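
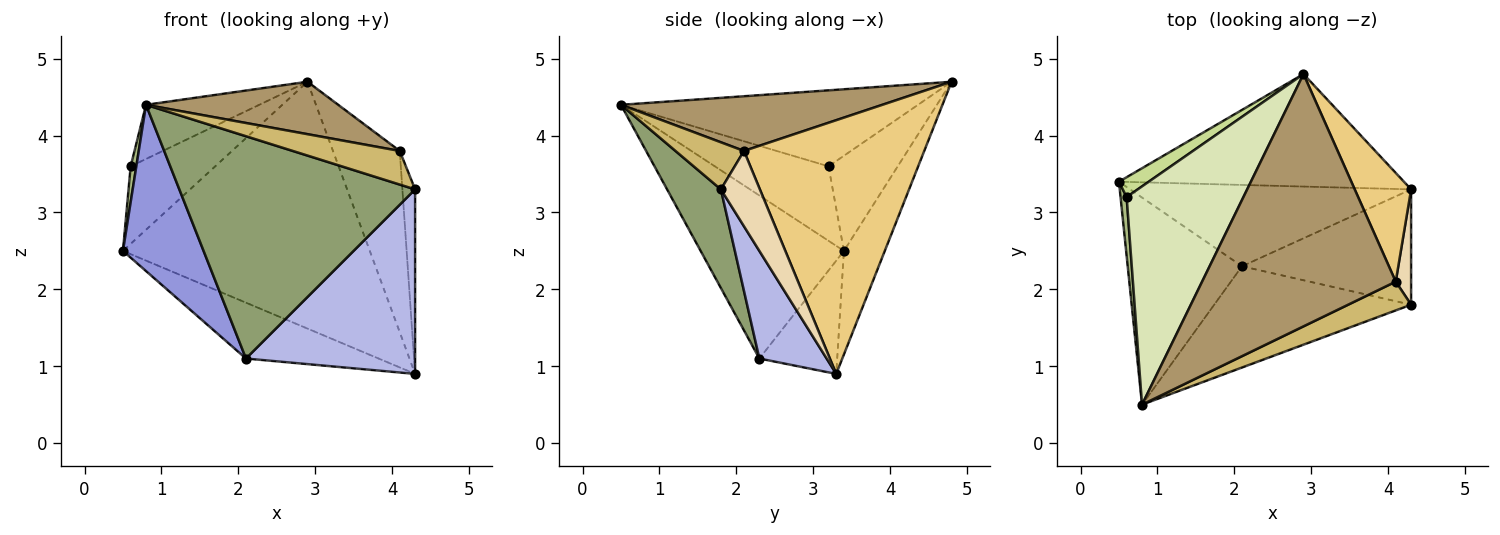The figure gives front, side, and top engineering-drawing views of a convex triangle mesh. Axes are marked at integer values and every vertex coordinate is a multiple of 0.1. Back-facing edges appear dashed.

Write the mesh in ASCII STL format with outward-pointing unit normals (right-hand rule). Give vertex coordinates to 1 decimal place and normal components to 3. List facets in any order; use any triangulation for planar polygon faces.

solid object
 facet normal -0.149 0.900 -0.410
  outer loop
   vertex 2.9 4.8 4.7
   vertex 4.3 3.3 0.9
   vertex 0.5 3.4 2.5
  endloop
 endfacet
 facet normal -0.315 0.537 -0.782
  outer loop
   vertex 2.1 2.3 1.1
   vertex 0.5 3.4 2.5
   vertex 4.3 3.3 0.9
  endloop
 endfacet
 facet normal -0.744 -0.418 -0.521
  outer loop
   vertex 2.1 2.3 1.1
   vertex 0.8 0.5 4.4
   vertex 0.5 3.4 2.5
  endloop
 endfacet
 facet normal 0.320 -0.804 -0.502
  outer loop
   vertex 2.1 2.3 1.1
   vertex 4.3 3.3 0.9
   vertex 4.3 1.8 3.3
  endloop
 endfacet
 facet normal 0.203 -0.891 -0.406
  outer loop
   vertex 2.1 2.3 1.1
   vertex 4.3 1.8 3.3
   vertex 0.8 0.5 4.4
  endloop
 endfacet
 facet normal -0.995 -0.050 0.081
  outer loop
   vertex 0.6 3.2 3.6
   vertex 0.5 3.4 2.5
   vertex 0.8 0.5 4.4
  endloop
 endfacet
 facet normal -0.621 0.759 0.194
  outer loop
   vertex 0.6 3.2 3.6
   vertex 2.9 4.8 4.7
   vertex 0.5 3.4 2.5
  endloop
 endfacet
 facet normal -0.534 0.204 0.821
  outer loop
   vertex 0.6 3.2 3.6
   vertex 0.8 0.5 4.4
   vertex 2.9 4.8 4.7
  endloop
 endfacet
 facet normal 0.267 -0.196 0.944
  outer loop
   vertex 4.1 2.1 3.8
   vertex 2.9 4.8 4.7
   vertex 0.8 0.5 4.4
  endloop
 endfacet
 facet normal 0.438 -0.683 0.585
  outer loop
   vertex 4.1 2.1 3.8
   vertex 0.8 0.5 4.4
   vertex 4.3 1.8 3.3
  endloop
 endfacet
 facet normal 0.918 0.340 0.204
  outer loop
   vertex 4.1 2.1 3.8
   vertex 4.3 3.3 0.9
   vertex 2.9 4.8 4.7
  endloop
 endfacet
 facet normal 0.933 0.305 0.190
  outer loop
   vertex 4.1 2.1 3.8
   vertex 4.3 1.8 3.3
   vertex 4.3 3.3 0.9
  endloop
 endfacet
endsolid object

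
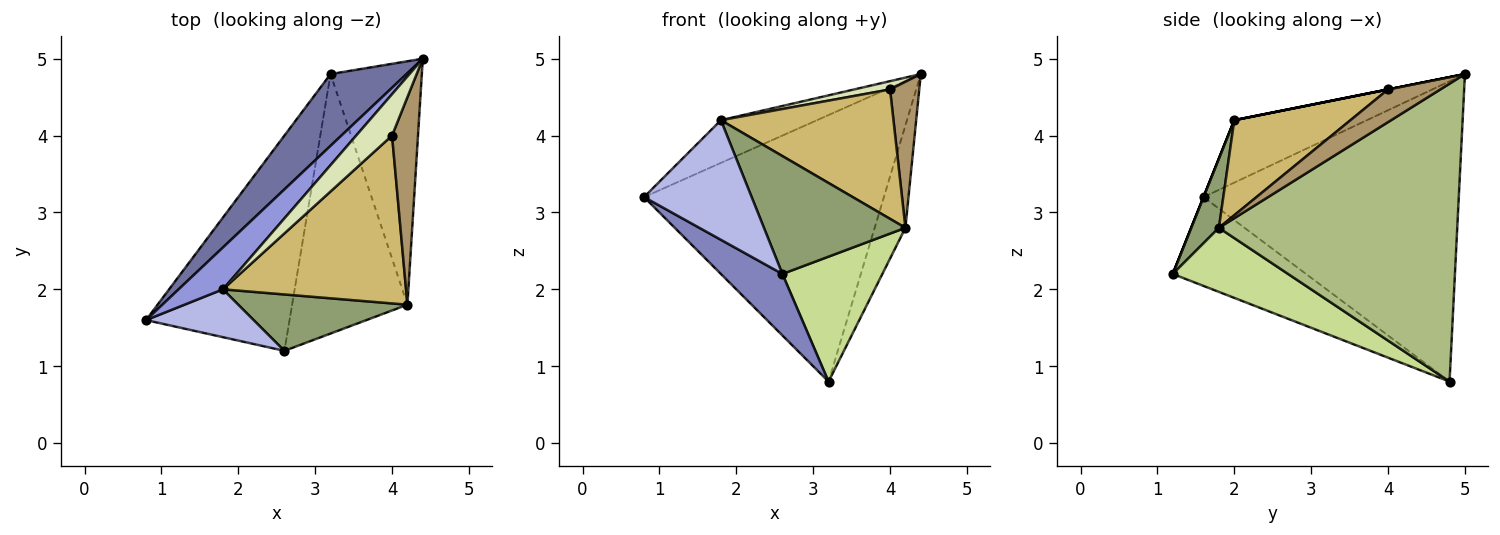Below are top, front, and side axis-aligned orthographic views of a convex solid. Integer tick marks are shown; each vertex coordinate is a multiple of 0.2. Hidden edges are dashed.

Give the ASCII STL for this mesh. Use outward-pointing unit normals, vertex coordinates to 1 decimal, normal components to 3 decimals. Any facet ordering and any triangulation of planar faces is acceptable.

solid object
 facet normal -0.717 0.673 0.181
  outer loop
   vertex 3.2 4.8 0.8
   vertex 0.8 1.6 3.2
   vertex 4.4 5.0 4.8
  endloop
 endfacet
 facet normal -0.511 -0.236 -0.826
  outer loop
   vertex 3.2 4.8 0.8
   vertex 2.6 1.2 2.2
   vertex 0.8 1.6 3.2
  endloop
 endfacet
 facet normal -0.702 0.509 0.498
  outer loop
   vertex 1.8 2.0 4.2
   vertex 4.4 5.0 4.8
   vertex 0.8 1.6 3.2
  endloop
 endfacet
 facet normal 0.000 -0.928 0.371
  outer loop
   vertex 1.8 2.0 4.2
   vertex 0.8 1.6 3.2
   vertex 2.6 1.2 2.2
  endloop
 endfacet
 facet normal 0.174 -0.888 0.425
  outer loop
   vertex 4.2 1.8 2.8
   vertex 1.8 2.0 4.2
   vertex 2.6 1.2 2.2
  endloop
 endfacet
 facet normal 0.949 0.122 -0.291
  outer loop
   vertex 4.2 1.8 2.8
   vertex 3.2 4.8 0.8
   vertex 4.4 5.0 4.8
  endloop
 endfacet
 facet normal 0.448 -0.388 -0.806
  outer loop
   vertex 4.2 1.8 2.8
   vertex 2.6 1.2 2.2
   vertex 3.2 4.8 0.8
  endloop
 endfacet
 facet normal 0.000 -0.196 0.981
  outer loop
   vertex 4.0 4.0 4.6
   vertex 4.4 5.0 4.8
   vertex 1.8 2.0 4.2
  endloop
 endfacet
 facet normal 0.717 -0.401 0.570
  outer loop
   vertex 4.0 4.0 4.6
   vertex 4.2 1.8 2.8
   vertex 4.4 5.0 4.8
  endloop
 endfacet
 facet normal 0.380 -0.565 0.732
  outer loop
   vertex 4.0 4.0 4.6
   vertex 1.8 2.0 4.2
   vertex 4.2 1.8 2.8
  endloop
 endfacet
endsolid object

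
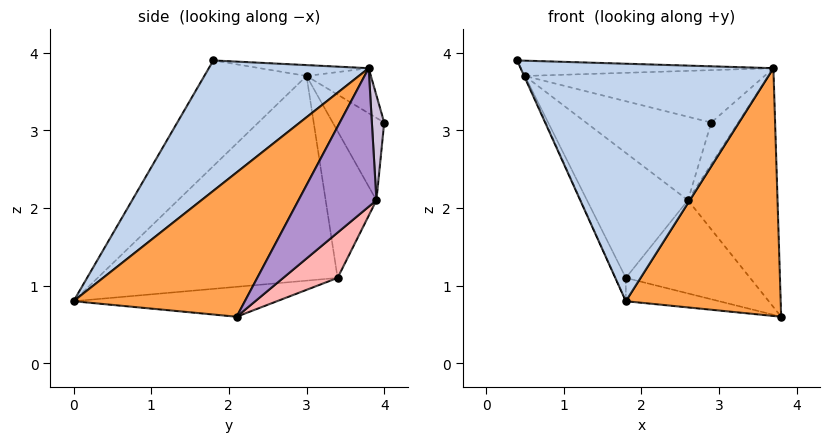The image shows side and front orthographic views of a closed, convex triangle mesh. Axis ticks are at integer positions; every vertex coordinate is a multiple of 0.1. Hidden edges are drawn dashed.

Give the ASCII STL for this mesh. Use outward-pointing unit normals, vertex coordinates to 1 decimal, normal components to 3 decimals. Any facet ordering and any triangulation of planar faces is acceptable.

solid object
 facet normal -0.188 0.086 -0.978
  outer loop
   vertex 1.8 3.4 1.1
   vertex 3.8 2.1 0.6
   vertex 1.8 0.0 0.8
  endloop
 endfacet
 facet normal 0.431 -0.682 0.591
  outer loop
   vertex 3.7 3.8 3.8
   vertex 0.4 1.8 3.9
   vertex 1.8 0.0 0.8
  endloop
 endfacet
 facet normal 0.694 -0.627 0.355
  outer loop
   vertex 3.7 3.8 3.8
   vertex 1.8 0.0 0.8
   vertex 3.8 2.1 0.6
  endloop
 endfacet
 facet normal -0.910 0.007 -0.415
  outer loop
   vertex 0.5 3.0 3.7
   vertex 1.8 0.0 0.8
   vertex 0.4 1.8 3.9
  endloop
 endfacet
 facet normal -0.896 0.039 -0.442
  outer loop
   vertex 0.5 3.0 3.7
   vertex 1.8 3.4 1.1
   vertex 1.8 0.0 0.8
  endloop
 endfacet
 facet normal -0.073 0.170 0.983
  outer loop
   vertex 0.5 3.0 3.7
   vertex 0.4 1.8 3.9
   vertex 3.7 3.8 3.8
  endloop
 endfacet
 facet normal -0.225 0.838 0.497
  outer loop
   vertex 0.5 3.0 3.7
   vertex 3.7 3.8 3.8
   vertex 2.9 4.0 3.1
  endloop
 endfacet
 facet normal 0.316 0.723 -0.614
  outer loop
   vertex 2.6 3.9 2.1
   vertex 3.8 2.1 0.6
   vertex 1.8 3.4 1.1
  endloop
 endfacet
 facet normal 0.613 0.705 -0.355
  outer loop
   vertex 2.6 3.9 2.1
   vertex 3.7 3.8 3.8
   vertex 3.8 2.1 0.6
  endloop
 endfacet
 facet normal 0.407 0.889 -0.211
  outer loop
   vertex 2.6 3.9 2.1
   vertex 2.9 4.0 3.1
   vertex 3.7 3.8 3.8
  endloop
 endfacet
 facet normal -0.380 0.925 0.022
  outer loop
   vertex 2.6 3.9 2.1
   vertex 0.5 3.0 3.7
   vertex 2.9 4.0 3.1
  endloop
 endfacet
 facet normal -0.448 0.890 -0.087
  outer loop
   vertex 2.6 3.9 2.1
   vertex 1.8 3.4 1.1
   vertex 0.5 3.0 3.7
  endloop
 endfacet
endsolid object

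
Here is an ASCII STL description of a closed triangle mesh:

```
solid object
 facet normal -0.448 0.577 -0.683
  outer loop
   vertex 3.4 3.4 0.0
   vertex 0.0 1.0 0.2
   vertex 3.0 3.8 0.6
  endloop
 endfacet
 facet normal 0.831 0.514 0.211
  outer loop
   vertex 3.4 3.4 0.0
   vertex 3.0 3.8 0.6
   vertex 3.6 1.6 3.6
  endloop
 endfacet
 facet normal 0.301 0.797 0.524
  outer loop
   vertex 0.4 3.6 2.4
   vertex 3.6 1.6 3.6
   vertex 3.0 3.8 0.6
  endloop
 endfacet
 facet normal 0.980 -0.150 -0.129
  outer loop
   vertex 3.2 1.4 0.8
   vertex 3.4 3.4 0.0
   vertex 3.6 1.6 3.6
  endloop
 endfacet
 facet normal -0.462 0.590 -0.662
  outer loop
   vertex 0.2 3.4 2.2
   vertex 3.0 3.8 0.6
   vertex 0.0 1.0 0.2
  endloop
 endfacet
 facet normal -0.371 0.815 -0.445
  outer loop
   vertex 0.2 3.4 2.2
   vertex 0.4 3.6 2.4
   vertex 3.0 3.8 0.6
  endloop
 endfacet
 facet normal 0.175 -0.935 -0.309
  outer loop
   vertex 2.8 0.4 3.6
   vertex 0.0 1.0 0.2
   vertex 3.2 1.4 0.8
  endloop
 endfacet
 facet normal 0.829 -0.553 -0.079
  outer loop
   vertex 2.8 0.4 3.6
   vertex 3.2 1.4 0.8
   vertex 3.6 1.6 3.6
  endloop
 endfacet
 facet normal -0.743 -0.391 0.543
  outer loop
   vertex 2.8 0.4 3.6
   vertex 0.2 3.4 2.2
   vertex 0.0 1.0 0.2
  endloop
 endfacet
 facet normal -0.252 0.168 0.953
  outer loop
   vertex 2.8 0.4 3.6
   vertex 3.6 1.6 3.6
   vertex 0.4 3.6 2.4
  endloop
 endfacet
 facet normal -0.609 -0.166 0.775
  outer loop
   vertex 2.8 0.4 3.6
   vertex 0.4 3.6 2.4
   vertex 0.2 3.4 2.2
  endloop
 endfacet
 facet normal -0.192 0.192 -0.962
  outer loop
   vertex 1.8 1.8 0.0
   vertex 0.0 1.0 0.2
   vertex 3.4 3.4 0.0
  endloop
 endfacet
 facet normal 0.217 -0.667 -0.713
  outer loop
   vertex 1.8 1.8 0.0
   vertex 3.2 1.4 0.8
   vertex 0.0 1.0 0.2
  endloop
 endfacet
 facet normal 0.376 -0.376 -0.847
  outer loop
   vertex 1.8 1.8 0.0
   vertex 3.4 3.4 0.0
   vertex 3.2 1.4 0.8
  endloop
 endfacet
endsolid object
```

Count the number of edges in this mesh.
21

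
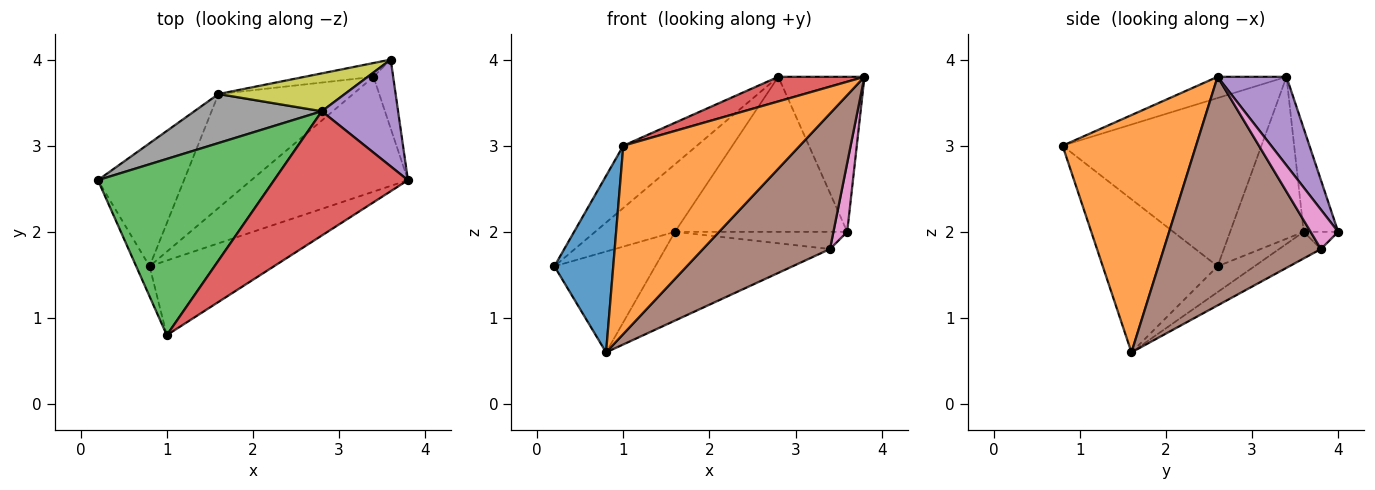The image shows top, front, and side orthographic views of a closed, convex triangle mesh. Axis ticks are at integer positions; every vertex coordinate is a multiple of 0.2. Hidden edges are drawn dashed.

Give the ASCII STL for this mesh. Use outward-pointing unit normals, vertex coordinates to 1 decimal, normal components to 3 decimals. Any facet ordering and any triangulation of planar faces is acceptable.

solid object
 facet normal -0.887 -0.455 -0.078
  outer loop
   vertex 0.8 1.6 0.6
   vertex 1.0 0.8 3.0
   vertex 0.2 2.6 1.6
  endloop
 endfacet
 facet normal 0.575 -0.761 -0.301
  outer loop
   vertex 0.8 1.6 0.6
   vertex 3.8 2.6 3.8
   vertex 1.0 0.8 3.0
  endloop
 endfacet
 facet normal -0.669 0.248 0.701
  outer loop
   vertex 2.8 3.4 3.8
   vertex 0.2 2.6 1.6
   vertex 1.0 0.8 3.0
  endloop
 endfacet
 facet normal -0.154 -0.192 0.969
  outer loop
   vertex 2.8 3.4 3.8
   vertex 1.0 0.8 3.0
   vertex 3.8 2.6 3.8
  endloop
 endfacet
 facet normal 0.550 0.688 0.474
  outer loop
   vertex 2.8 3.4 3.8
   vertex 3.8 2.6 3.8
   vertex 3.6 4.0 2.0
  endloop
 endfacet
 facet normal 0.686 -0.555 -0.470
  outer loop
   vertex 3.4 3.8 1.8
   vertex 3.8 2.6 3.8
   vertex 0.8 1.6 0.6
  endloop
 endfacet
 facet normal 0.816 -0.408 -0.408
  outer loop
   vertex 3.4 3.8 1.8
   vertex 3.6 4.0 2.0
   vertex 3.8 2.6 3.8
  endloop
 endfacet
 facet normal -0.598 0.649 0.471
  outer loop
   vertex 1.6 3.6 2.0
   vertex 0.2 2.6 1.6
   vertex 2.8 3.4 3.8
  endloop
 endfacet
 facet normal -0.191 0.954 0.233
  outer loop
   vertex 1.6 3.6 2.0
   vertex 2.8 3.4 3.8
   vertex 3.6 4.0 2.0
  endloop
 endfacet
 facet normal -0.154 0.772 -0.617
  outer loop
   vertex 1.6 3.6 2.0
   vertex 3.6 4.0 2.0
   vertex 3.4 3.8 1.8
  endloop
 endfacet
 facet normal -0.226 0.618 -0.753
  outer loop
   vertex 1.6 3.6 2.0
   vertex 0.8 1.6 0.6
   vertex 0.2 2.6 1.6
  endloop
 endfacet
 facet normal -0.154 0.607 -0.779
  outer loop
   vertex 1.6 3.6 2.0
   vertex 3.4 3.8 1.8
   vertex 0.8 1.6 0.6
  endloop
 endfacet
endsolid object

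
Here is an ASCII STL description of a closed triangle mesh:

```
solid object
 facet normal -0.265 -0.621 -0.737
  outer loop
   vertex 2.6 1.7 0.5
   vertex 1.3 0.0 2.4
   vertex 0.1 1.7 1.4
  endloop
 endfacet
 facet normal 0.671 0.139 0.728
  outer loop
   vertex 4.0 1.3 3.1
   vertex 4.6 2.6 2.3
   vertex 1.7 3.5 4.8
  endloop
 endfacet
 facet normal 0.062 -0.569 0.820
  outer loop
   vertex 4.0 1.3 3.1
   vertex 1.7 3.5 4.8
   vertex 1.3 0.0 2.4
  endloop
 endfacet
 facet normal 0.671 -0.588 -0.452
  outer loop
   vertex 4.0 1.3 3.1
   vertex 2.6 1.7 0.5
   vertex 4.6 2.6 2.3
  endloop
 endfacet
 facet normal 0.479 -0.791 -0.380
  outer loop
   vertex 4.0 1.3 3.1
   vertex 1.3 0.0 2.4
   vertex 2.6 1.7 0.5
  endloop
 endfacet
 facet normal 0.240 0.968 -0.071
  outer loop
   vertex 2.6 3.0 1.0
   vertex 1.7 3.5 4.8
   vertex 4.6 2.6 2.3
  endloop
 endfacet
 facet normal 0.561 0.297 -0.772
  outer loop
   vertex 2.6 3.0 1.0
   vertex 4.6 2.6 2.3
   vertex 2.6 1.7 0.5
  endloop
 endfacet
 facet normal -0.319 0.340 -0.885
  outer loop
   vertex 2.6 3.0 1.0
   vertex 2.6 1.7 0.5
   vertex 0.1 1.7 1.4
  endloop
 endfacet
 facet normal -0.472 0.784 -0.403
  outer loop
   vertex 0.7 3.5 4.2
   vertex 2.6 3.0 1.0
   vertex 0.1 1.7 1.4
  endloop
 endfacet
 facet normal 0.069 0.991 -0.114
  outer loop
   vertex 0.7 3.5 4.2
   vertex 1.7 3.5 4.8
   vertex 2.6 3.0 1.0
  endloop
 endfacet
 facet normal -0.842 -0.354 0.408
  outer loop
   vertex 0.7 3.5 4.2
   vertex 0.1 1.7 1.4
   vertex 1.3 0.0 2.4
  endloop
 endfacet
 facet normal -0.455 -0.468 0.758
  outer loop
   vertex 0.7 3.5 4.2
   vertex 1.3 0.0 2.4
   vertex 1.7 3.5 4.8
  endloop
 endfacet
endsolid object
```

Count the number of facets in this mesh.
12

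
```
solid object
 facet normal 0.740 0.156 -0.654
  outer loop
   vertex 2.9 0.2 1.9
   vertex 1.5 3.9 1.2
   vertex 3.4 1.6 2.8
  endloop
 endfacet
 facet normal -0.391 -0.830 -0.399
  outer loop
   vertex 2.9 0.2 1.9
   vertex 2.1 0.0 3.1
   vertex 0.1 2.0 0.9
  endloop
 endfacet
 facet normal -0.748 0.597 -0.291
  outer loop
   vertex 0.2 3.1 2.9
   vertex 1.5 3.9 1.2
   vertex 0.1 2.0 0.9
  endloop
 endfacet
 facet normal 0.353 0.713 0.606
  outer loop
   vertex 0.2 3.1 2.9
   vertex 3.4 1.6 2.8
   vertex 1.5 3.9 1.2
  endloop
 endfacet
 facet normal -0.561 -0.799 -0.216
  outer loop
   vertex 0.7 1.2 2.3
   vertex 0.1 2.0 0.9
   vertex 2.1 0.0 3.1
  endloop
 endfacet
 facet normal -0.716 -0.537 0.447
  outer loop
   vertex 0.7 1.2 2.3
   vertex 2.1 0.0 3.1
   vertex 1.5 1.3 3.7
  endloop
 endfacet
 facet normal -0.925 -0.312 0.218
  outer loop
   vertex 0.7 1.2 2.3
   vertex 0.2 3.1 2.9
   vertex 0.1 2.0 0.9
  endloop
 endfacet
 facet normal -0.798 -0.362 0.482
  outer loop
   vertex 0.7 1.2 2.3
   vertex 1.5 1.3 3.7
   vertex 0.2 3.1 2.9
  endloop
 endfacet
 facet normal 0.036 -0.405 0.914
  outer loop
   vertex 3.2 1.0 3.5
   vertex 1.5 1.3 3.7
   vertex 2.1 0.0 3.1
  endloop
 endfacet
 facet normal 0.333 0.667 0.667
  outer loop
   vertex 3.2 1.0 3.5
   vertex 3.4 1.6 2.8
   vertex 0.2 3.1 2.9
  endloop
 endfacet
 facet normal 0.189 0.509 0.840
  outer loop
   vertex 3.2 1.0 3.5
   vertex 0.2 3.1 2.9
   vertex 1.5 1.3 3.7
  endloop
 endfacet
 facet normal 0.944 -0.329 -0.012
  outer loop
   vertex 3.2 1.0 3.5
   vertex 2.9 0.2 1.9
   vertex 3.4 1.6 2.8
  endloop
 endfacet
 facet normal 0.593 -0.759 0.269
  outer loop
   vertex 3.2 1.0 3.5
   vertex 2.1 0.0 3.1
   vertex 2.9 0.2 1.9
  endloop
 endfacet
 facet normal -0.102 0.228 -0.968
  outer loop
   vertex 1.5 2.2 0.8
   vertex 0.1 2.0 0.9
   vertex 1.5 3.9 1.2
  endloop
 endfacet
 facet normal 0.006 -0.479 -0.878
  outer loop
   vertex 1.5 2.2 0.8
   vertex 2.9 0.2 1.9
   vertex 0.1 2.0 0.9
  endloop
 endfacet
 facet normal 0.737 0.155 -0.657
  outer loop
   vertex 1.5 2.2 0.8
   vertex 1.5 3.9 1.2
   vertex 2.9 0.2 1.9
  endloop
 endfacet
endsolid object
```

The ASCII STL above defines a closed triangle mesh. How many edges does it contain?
24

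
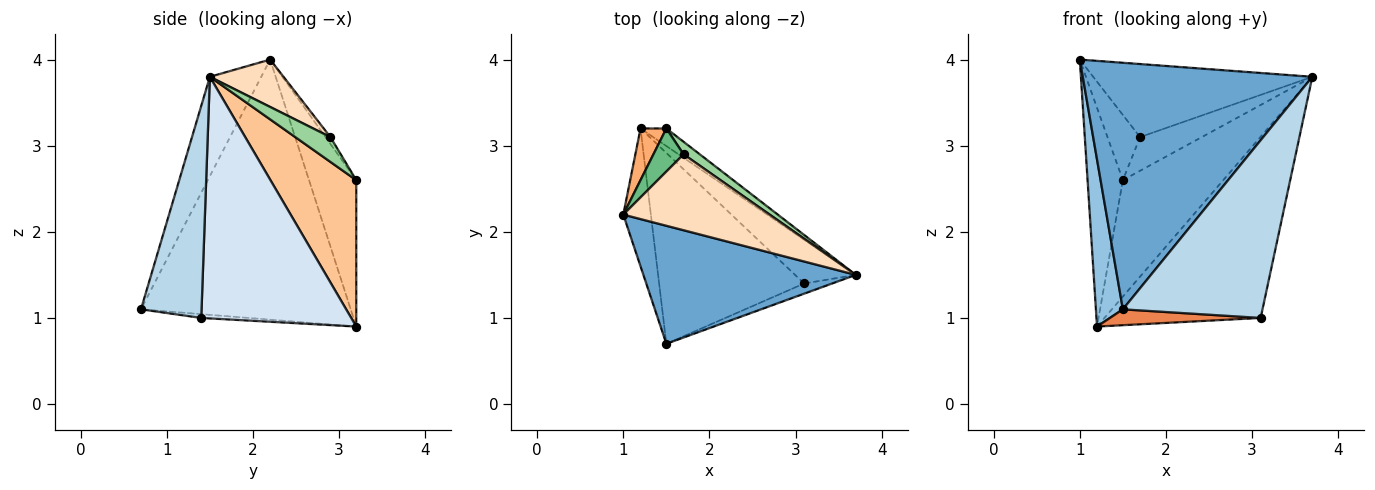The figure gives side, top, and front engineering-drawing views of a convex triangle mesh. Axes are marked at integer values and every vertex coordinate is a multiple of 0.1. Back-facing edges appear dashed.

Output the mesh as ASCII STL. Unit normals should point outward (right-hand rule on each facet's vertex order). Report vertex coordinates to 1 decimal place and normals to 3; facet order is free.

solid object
 facet normal -0.198 -0.884 0.423
  outer loop
   vertex 1.5 0.7 1.1
   vertex 3.7 1.5 3.8
   vertex 1.0 2.2 4.0
  endloop
 endfacet
 facet normal -0.986 -0.127 -0.105
  outer loop
   vertex 1.2 3.2 0.9
   vertex 1.5 0.7 1.1
   vertex 1.0 2.2 4.0
  endloop
 endfacet
 facet normal 0.398 -0.916 -0.052
  outer loop
   vertex 3.1 1.4 1.0
   vertex 3.7 1.5 3.8
   vertex 1.5 0.7 1.1
  endloop
 endfacet
 facet normal 0.682 0.711 -0.172
  outer loop
   vertex 3.1 1.4 1.0
   vertex 1.2 3.2 0.9
   vertex 3.7 1.5 3.8
  endloop
 endfacet
 facet normal -0.026 -0.083 -0.996
  outer loop
   vertex 3.1 1.4 1.0
   vertex 1.5 0.7 1.1
   vertex 1.2 3.2 0.9
  endloop
 endfacet
 facet normal -0.793 0.593 0.140
  outer loop
   vertex 1.5 3.2 2.6
   vertex 1.2 3.2 0.9
   vertex 1.0 2.2 4.0
  endloop
 endfacet
 facet normal 0.646 0.755 -0.114
  outer loop
   vertex 1.5 3.2 2.6
   vertex 3.7 1.5 3.8
   vertex 1.2 3.2 0.9
  endloop
 endfacet
 facet normal 0.227 0.675 0.702
  outer loop
   vertex 1.7 2.9 3.1
   vertex 1.0 2.2 4.0
   vertex 3.7 1.5 3.8
  endloop
 endfacet
 facet normal -0.125 0.828 0.547
  outer loop
   vertex 1.7 2.9 3.1
   vertex 1.5 3.2 2.6
   vertex 1.0 2.2 4.0
  endloop
 endfacet
 facet normal 0.471 0.827 0.308
  outer loop
   vertex 1.7 2.9 3.1
   vertex 3.7 1.5 3.8
   vertex 1.5 3.2 2.6
  endloop
 endfacet
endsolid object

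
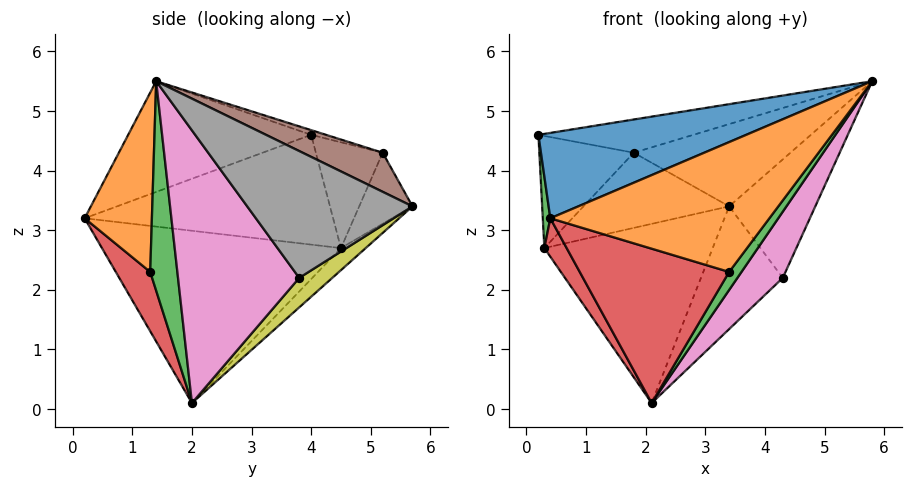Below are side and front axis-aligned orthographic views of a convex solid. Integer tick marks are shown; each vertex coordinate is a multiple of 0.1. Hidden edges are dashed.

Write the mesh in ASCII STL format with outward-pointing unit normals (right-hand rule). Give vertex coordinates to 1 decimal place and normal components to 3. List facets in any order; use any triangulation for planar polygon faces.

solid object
 facet normal -0.302 -0.343 0.889
  outer loop
   vertex 0.4 0.2 3.2
   vertex 5.8 1.4 5.5
   vertex 0.2 4.0 4.6
  endloop
 endfacet
 facet normal 0.288 -0.939 -0.187
  outer loop
   vertex 3.4 1.3 2.3
   vertex 5.8 1.4 5.5
   vertex 0.4 0.2 3.2
  endloop
 endfacet
 facet normal 0.756 -0.344 -0.556
  outer loop
   vertex 3.4 1.3 2.3
   vertex 2.1 2.0 0.1
   vertex 5.8 1.4 5.5
  endloop
 endfacet
 facet normal 0.205 -0.891 -0.405
  outer loop
   vertex 3.4 1.3 2.3
   vertex 0.4 0.2 3.2
   vertex 2.1 2.0 0.1
  endloop
 endfacet
 facet normal -0.026 0.276 0.961
  outer loop
   vertex 1.8 5.2 4.3
   vertex 0.2 4.0 4.6
   vertex 5.8 1.4 5.5
  endloop
 endfacet
 facet normal 0.277 0.542 0.793
  outer loop
   vertex 1.8 5.2 4.3
   vertex 5.8 1.4 5.5
   vertex 3.4 5.7 3.4
  endloop
 endfacet
 facet normal 0.774 -0.290 -0.563
  outer loop
   vertex 4.3 3.8 2.2
   vertex 5.8 1.4 5.5
   vertex 2.1 2.0 0.1
  endloop
 endfacet
 facet normal 0.885 0.461 -0.067
  outer loop
   vertex 4.3 3.8 2.2
   vertex 3.4 5.7 3.4
   vertex 5.8 1.4 5.5
  endloop
 endfacet
 facet normal 0.241 0.597 -0.765
  outer loop
   vertex 4.3 3.8 2.2
   vertex 2.1 2.0 0.1
   vertex 3.4 5.7 3.4
  endloop
 endfacet
 facet normal -0.100 0.682 -0.725
  outer loop
   vertex 0.3 4.5 2.7
   vertex 3.4 5.7 3.4
   vertex 2.1 2.0 0.1
  endloop
 endfacet
 facet normal -0.342 0.935 -0.089
  outer loop
   vertex 0.3 4.5 2.7
   vertex 1.8 5.2 4.3
   vertex 3.4 5.7 3.4
  endloop
 endfacet
 facet normal -0.568 0.803 0.181
  outer loop
   vertex 0.3 4.5 2.7
   vertex 0.2 4.0 4.6
   vertex 1.8 5.2 4.3
  endloop
 endfacet
 facet normal -0.998 -0.030 -0.060
  outer loop
   vertex 0.3 4.5 2.7
   vertex 0.4 0.2 3.2
   vertex 0.2 4.0 4.6
  endloop
 endfacet
 facet normal -0.854 -0.080 -0.514
  outer loop
   vertex 0.3 4.5 2.7
   vertex 2.1 2.0 0.1
   vertex 0.4 0.2 3.2
  endloop
 endfacet
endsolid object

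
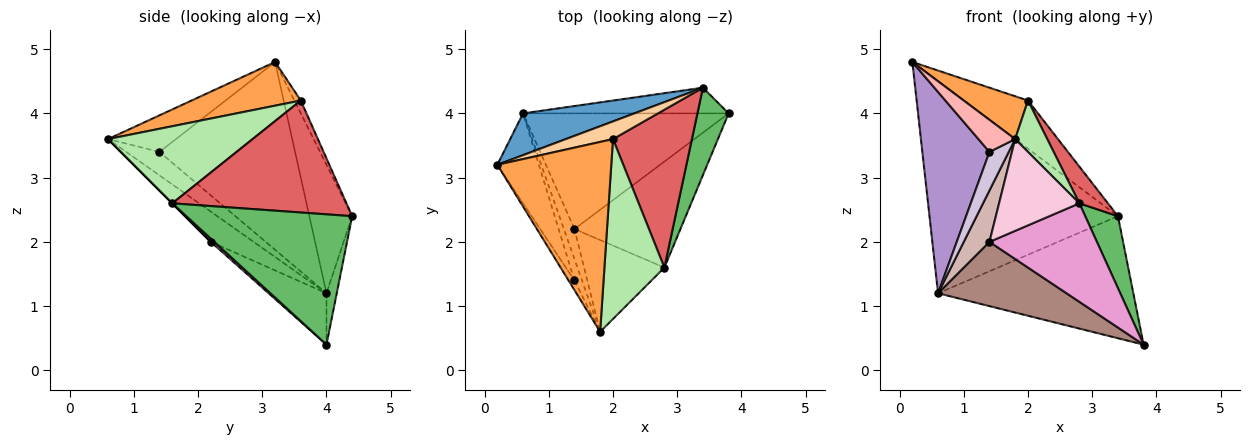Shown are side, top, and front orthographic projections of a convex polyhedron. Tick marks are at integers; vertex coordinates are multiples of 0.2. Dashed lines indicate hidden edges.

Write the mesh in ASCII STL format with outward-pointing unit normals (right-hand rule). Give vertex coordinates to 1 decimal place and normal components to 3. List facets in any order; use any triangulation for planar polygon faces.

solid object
 facet normal -0.218 0.958 0.189
  outer loop
   vertex 0.6 4.0 1.2
   vertex 0.2 3.2 4.8
   vertex 3.4 4.4 2.4
  endloop
 endfacet
 facet normal -0.051 0.977 -0.206
  outer loop
   vertex 0.6 4.0 1.2
   vertex 3.4 4.4 2.4
   vertex 3.8 4.0 0.4
  endloop
 endfacet
 facet normal 0.350 -0.206 0.914
  outer loop
   vertex 2.0 3.6 4.2
   vertex 0.2 3.2 4.8
   vertex 1.8 0.6 3.6
  endloop
 endfacet
 facet normal -0.093 0.935 0.343
  outer loop
   vertex 2.0 3.6 4.2
   vertex 3.4 4.4 2.4
   vertex 0.2 3.2 4.8
  endloop
 endfacet
 facet normal 0.955 -0.188 0.229
  outer loop
   vertex 2.8 1.6 2.6
   vertex 3.8 4.0 0.4
   vertex 3.4 4.4 2.4
  endloop
 endfacet
 facet normal 0.777 -0.173 0.605
  outer loop
   vertex 2.8 1.6 2.6
   vertex 2.0 3.6 4.2
   vertex 1.8 0.6 3.6
  endloop
 endfacet
 facet normal 0.810 -0.133 0.571
  outer loop
   vertex 2.8 1.6 2.6
   vertex 3.4 4.4 2.4
   vertex 2.0 3.6 4.2
  endloop
 endfacet
 facet normal -0.871 -0.471 -0.141
  outer loop
   vertex 1.4 1.4 3.4
   vertex 1.8 0.6 3.6
   vertex 0.2 3.2 4.8
  endloop
 endfacet
 facet normal -0.879 -0.435 -0.194
  outer loop
   vertex 1.4 1.4 3.4
   vertex 0.2 3.2 4.8
   vertex 0.6 4.0 1.2
  endloop
 endfacet
 facet normal -0.833 -0.484 -0.269
  outer loop
   vertex 1.4 1.4 3.4
   vertex 0.6 4.0 1.2
   vertex 1.8 0.6 3.6
  endloop
 endfacet
 facet normal -0.214 -0.474 -0.854
  outer loop
   vertex 1.4 2.2 2.0
   vertex 0.6 4.0 1.2
   vertex 3.8 4.0 0.4
  endloop
 endfacet
 facet normal -0.821 -0.493 -0.287
  outer loop
   vertex 1.4 2.2 2.0
   vertex 1.8 0.6 3.6
   vertex 0.6 4.0 1.2
  endloop
 endfacet
 facet normal 0.022 -0.681 -0.732
  outer loop
   vertex 1.4 2.2 2.0
   vertex 3.8 4.0 0.4
   vertex 2.8 1.6 2.6
  endloop
 endfacet
 facet normal 0.000 -0.707 -0.707
  outer loop
   vertex 1.4 2.2 2.0
   vertex 2.8 1.6 2.6
   vertex 1.8 0.6 3.6
  endloop
 endfacet
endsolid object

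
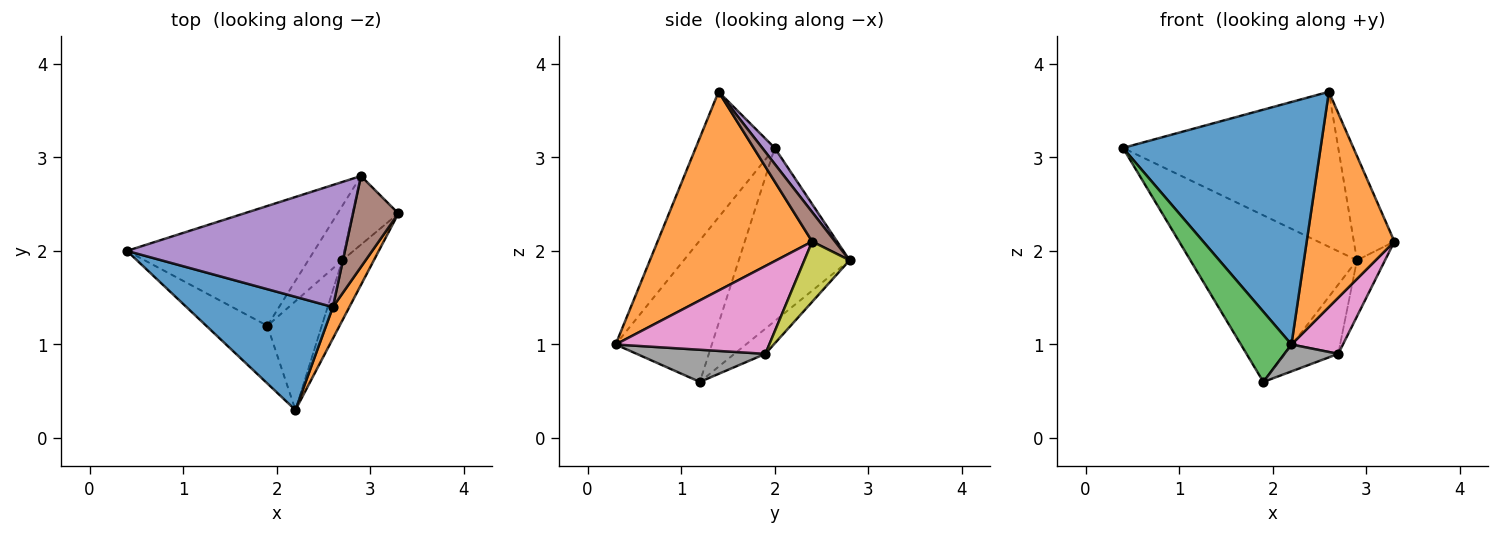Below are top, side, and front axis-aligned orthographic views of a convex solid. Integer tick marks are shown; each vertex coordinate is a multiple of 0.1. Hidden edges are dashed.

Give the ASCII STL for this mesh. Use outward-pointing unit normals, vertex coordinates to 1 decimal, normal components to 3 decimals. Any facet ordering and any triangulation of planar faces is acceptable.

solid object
 facet normal -0.341 -0.852 0.398
  outer loop
   vertex 2.6 1.4 3.7
   vertex 0.4 2.0 3.1
   vertex 2.2 0.3 1.0
  endloop
 endfacet
 facet normal 0.868 -0.492 0.072
  outer loop
   vertex 2.6 1.4 3.7
   vertex 2.2 0.3 1.0
   vertex 3.3 2.4 2.1
  endloop
 endfacet
 facet normal -0.827 -0.434 -0.357
  outer loop
   vertex 1.9 1.2 0.6
   vertex 2.2 0.3 1.0
   vertex 0.4 2.0 3.1
  endloop
 endfacet
 facet normal -0.475 0.714 -0.514
  outer loop
   vertex 2.9 2.8 1.9
   vertex 1.9 1.2 0.6
   vertex 0.4 2.0 3.1
  endloop
 endfacet
 facet normal 0.045 0.785 0.618
  outer loop
   vertex 2.9 2.8 1.9
   vertex 0.4 2.0 3.1
   vertex 2.6 1.4 3.7
  endloop
 endfacet
 facet normal 0.391 0.694 0.605
  outer loop
   vertex 2.9 2.8 1.9
   vertex 2.6 1.4 3.7
   vertex 3.3 2.4 2.1
  endloop
 endfacet
 facet normal 0.897 -0.301 -0.323
  outer loop
   vertex 2.7 1.9 0.9
   vertex 3.3 2.4 2.1
   vertex 2.2 0.3 1.0
  endloop
 endfacet
 facet normal 0.498 -0.208 -0.842
  outer loop
   vertex 2.7 1.9 0.9
   vertex 2.2 0.3 1.0
   vertex 1.9 1.2 0.6
  endloop
 endfacet
 facet normal 0.714 0.443 -0.542
  outer loop
   vertex 2.7 1.9 0.9
   vertex 2.9 2.8 1.9
   vertex 3.3 2.4 2.1
  endloop
 endfacet
 facet normal -0.416 0.716 -0.561
  outer loop
   vertex 2.7 1.9 0.9
   vertex 1.9 1.2 0.6
   vertex 2.9 2.8 1.9
  endloop
 endfacet
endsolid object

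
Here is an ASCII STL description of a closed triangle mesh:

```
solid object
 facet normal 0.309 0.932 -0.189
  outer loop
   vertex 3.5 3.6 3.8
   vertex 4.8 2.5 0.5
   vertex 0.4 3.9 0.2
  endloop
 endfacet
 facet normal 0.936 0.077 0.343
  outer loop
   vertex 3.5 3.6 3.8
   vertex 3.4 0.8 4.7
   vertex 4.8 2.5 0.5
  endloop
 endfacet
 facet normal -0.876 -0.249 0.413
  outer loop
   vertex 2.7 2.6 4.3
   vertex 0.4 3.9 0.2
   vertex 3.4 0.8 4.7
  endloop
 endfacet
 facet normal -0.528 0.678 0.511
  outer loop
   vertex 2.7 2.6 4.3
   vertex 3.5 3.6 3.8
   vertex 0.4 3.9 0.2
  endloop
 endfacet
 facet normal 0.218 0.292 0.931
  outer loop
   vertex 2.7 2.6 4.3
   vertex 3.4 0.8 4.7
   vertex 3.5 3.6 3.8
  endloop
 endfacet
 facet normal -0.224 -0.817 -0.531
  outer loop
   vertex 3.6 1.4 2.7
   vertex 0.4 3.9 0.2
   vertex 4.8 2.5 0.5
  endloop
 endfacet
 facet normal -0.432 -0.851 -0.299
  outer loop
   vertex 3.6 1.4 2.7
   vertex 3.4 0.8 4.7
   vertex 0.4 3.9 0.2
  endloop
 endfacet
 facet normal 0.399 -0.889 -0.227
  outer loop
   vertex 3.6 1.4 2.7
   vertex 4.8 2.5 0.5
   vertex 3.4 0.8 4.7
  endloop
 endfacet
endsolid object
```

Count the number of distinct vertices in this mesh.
6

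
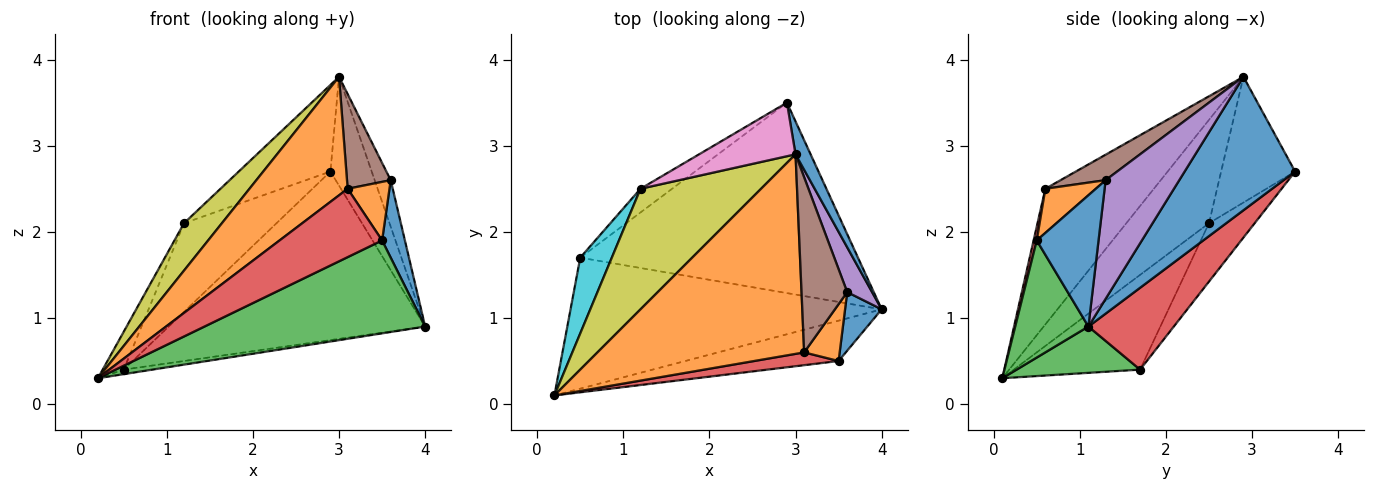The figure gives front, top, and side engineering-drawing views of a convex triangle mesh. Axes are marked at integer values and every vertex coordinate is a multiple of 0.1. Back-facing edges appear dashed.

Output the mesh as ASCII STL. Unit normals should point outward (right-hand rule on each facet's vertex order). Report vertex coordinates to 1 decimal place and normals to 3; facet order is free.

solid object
 facet normal 0.932 0.348 0.105
  outer loop
   vertex 3.0 2.9 3.8
   vertex 4.0 1.1 0.9
   vertex 2.9 3.5 2.7
  endloop
 endfacet
 facet normal -0.491 -0.445 0.749
  outer loop
   vertex 3.1 0.6 2.5
   vertex 3.0 2.9 3.8
   vertex 0.2 0.1 0.3
  endloop
 endfacet
 facet normal 0.147 0.034 -0.989
  outer loop
   vertex 0.5 1.7 0.4
   vertex 4.0 1.1 0.9
   vertex 0.2 0.1 0.3
  endloop
 endfacet
 facet normal 0.215 0.647 -0.731
  outer loop
   vertex 0.5 1.7 0.4
   vertex 2.9 3.5 2.7
   vertex 4.0 1.1 0.9
  endloop
 endfacet
 facet normal 0.957 0.208 0.201
  outer loop
   vertex 3.6 1.3 2.6
   vertex 4.0 1.1 0.9
   vertex 3.0 2.9 3.8
  endloop
 endfacet
 facet normal 0.440 -0.427 0.790
  outer loop
   vertex 3.6 1.3 2.6
   vertex 3.0 2.9 3.8
   vertex 3.1 0.6 2.5
  endloop
 endfacet
 facet normal -0.566 0.701 0.434
  outer loop
   vertex 1.2 2.5 2.1
   vertex 3.0 2.9 3.8
   vertex 2.9 3.5 2.7
  endloop
 endfacet
 facet normal -0.431 0.872 -0.233
  outer loop
   vertex 1.2 2.5 2.1
   vertex 2.9 3.5 2.7
   vertex 0.5 1.7 0.4
  endloop
 endfacet
 facet normal -0.624 -0.286 0.728
  outer loop
   vertex 1.2 2.5 2.1
   vertex 0.2 0.1 0.3
   vertex 3.0 2.9 3.8
  endloop
 endfacet
 facet normal -0.937 0.156 0.312
  outer loop
   vertex 1.2 2.5 2.1
   vertex 0.5 1.7 0.4
   vertex 0.2 0.1 0.3
  endloop
 endfacet
 facet normal 0.908 -0.335 0.253
  outer loop
   vertex 3.5 0.5 1.9
   vertex 4.0 1.1 0.9
   vertex 3.6 1.3 2.6
  endloop
 endfacet
 facet normal 0.654 -0.543 0.527
  outer loop
   vertex 3.5 0.5 1.9
   vertex 3.6 1.3 2.6
   vertex 3.1 0.6 2.5
  endloop
 endfacet
 facet normal 0.291 -0.878 -0.381
  outer loop
   vertex 3.5 0.5 1.9
   vertex 0.2 0.1 0.3
   vertex 4.0 1.1 0.9
  endloop
 endfacet
 facet normal 0.030 -0.983 0.184
  outer loop
   vertex 3.5 0.5 1.9
   vertex 3.1 0.6 2.5
   vertex 0.2 0.1 0.3
  endloop
 endfacet
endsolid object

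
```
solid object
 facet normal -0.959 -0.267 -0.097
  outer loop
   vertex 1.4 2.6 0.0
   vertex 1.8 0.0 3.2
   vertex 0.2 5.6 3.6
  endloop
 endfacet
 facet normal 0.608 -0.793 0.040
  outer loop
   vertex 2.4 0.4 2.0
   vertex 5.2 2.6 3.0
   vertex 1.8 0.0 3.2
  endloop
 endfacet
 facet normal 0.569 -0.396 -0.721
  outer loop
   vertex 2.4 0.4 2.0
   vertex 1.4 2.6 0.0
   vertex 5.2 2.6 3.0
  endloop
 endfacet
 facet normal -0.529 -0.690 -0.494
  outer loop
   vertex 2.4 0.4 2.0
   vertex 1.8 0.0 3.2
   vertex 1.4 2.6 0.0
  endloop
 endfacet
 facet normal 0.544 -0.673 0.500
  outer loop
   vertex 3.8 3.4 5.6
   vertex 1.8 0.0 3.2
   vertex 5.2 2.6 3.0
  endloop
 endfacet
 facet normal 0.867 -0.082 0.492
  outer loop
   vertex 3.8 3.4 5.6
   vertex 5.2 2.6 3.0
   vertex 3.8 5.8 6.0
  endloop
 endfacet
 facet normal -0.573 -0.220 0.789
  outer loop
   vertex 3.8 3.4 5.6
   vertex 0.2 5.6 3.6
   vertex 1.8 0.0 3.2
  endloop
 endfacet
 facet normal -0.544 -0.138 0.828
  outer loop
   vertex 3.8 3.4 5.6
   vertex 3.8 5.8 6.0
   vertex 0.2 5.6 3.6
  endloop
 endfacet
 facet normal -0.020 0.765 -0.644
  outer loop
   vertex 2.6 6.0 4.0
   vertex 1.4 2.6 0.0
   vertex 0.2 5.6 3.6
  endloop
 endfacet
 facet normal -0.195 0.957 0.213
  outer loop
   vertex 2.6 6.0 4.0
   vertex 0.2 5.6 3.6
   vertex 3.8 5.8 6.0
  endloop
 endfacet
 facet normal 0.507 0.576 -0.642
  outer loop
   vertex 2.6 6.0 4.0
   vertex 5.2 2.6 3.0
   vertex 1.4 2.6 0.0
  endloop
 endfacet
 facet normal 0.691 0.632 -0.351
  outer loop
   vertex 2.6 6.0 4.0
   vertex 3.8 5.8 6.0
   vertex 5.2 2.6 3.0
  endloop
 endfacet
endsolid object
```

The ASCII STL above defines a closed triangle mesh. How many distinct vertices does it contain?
8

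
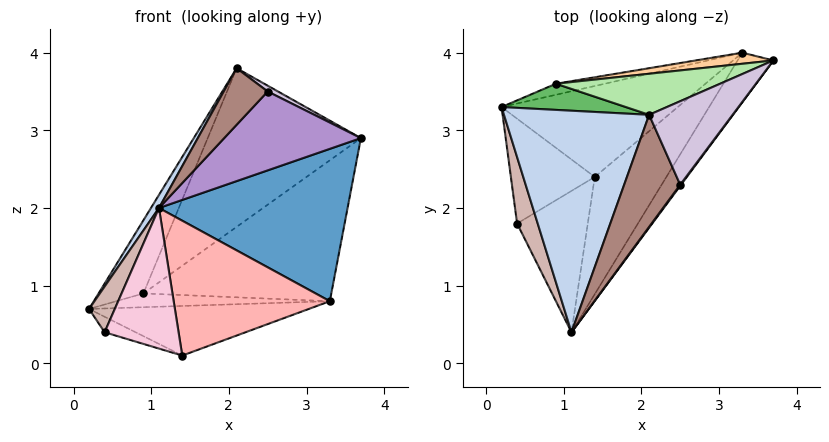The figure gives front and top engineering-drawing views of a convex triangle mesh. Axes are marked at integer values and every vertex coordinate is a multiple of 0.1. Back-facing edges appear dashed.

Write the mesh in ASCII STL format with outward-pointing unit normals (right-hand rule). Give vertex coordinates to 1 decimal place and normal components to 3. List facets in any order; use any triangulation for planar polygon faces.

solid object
 facet normal 0.811 -0.556 -0.181
  outer loop
   vertex 3.3 4.0 0.8
   vertex 3.7 3.9 2.9
   vertex 1.1 0.4 2.0
  endloop
 endfacet
 facet normal -0.853 -0.031 0.522
  outer loop
   vertex 2.1 3.2 3.8
   vertex 0.2 3.3 0.7
   vertex 1.1 0.4 2.0
  endloop
 endfacet
 facet normal -0.154 0.772 -0.617
  outer loop
   vertex 0.9 3.6 0.9
   vertex 3.3 4.0 0.8
   vertex 0.2 3.3 0.7
  endloop
 endfacet
 facet normal -0.161 0.984 0.077
  outer loop
   vertex 0.9 3.6 0.9
   vertex 3.7 3.9 2.9
   vertex 3.3 4.0 0.8
  endloop
 endfacet
 facet normal -0.447 0.842 0.301
  outer loop
   vertex 0.9 3.6 0.9
   vertex 0.2 3.3 0.7
   vertex 2.1 3.2 3.8
  endloop
 endfacet
 facet normal -0.272 0.932 0.241
  outer loop
   vertex 0.9 3.6 0.9
   vertex 2.1 3.2 3.8
   vertex 3.7 3.9 2.9
  endloop
 endfacet
 facet normal -0.080 0.477 -0.875
  outer loop
   vertex 1.4 2.4 0.1
   vertex 0.2 3.3 0.7
   vertex 3.3 4.0 0.8
  endloop
 endfacet
 facet normal 0.659 -0.567 -0.493
  outer loop
   vertex 1.4 2.4 0.1
   vertex 3.3 4.0 0.8
   vertex 1.1 0.4 2.0
  endloop
 endfacet
 facet normal 0.802 -0.598 0.009
  outer loop
   vertex 2.5 2.3 3.5
   vertex 1.1 0.4 2.0
   vertex 3.7 3.9 2.9
  endloop
 endfacet
 facet normal 0.509 -0.060 0.859
  outer loop
   vertex 2.5 2.3 3.5
   vertex 3.7 3.9 2.9
   vertex 2.1 3.2 3.8
  endloop
 endfacet
 facet normal -0.326 -0.426 0.844
  outer loop
   vertex 2.5 2.3 3.5
   vertex 2.1 3.2 3.8
   vertex 1.1 0.4 2.0
  endloop
 endfacet
 facet normal -0.949 -0.178 0.259
  outer loop
   vertex 0.4 1.8 0.4
   vertex 1.1 0.4 2.0
   vertex 0.2 3.3 0.7
  endloop
 endfacet
 facet normal -0.359 0.137 -0.923
  outer loop
   vertex 0.4 1.8 0.4
   vertex 0.2 3.3 0.7
   vertex 1.4 2.4 0.1
  endloop
 endfacet
 facet normal 0.206 -0.690 -0.694
  outer loop
   vertex 0.4 1.8 0.4
   vertex 1.4 2.4 0.1
   vertex 1.1 0.4 2.0
  endloop
 endfacet
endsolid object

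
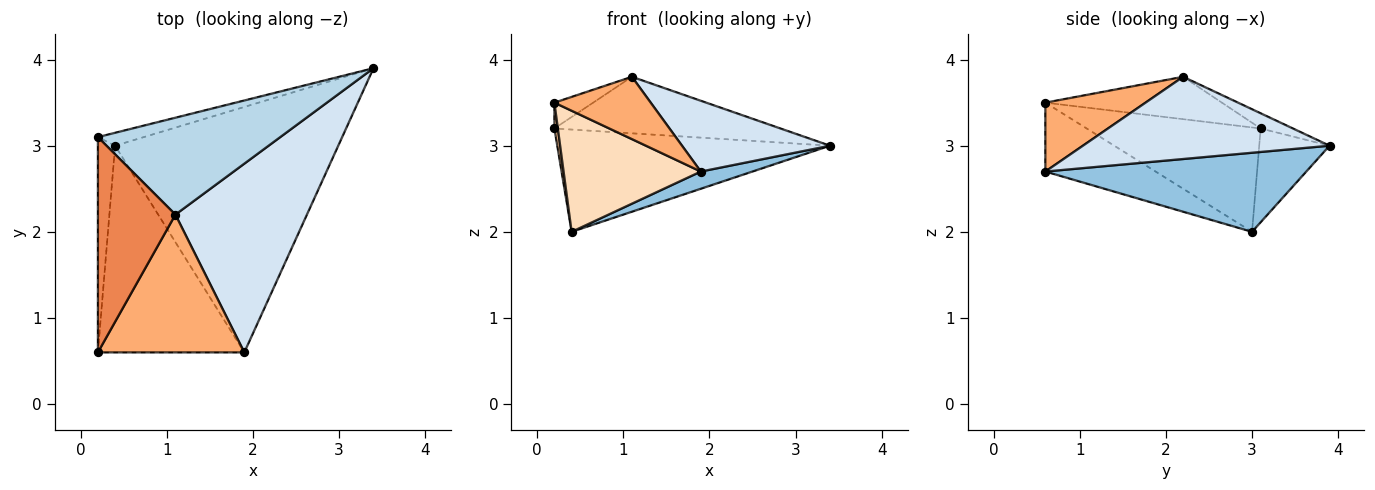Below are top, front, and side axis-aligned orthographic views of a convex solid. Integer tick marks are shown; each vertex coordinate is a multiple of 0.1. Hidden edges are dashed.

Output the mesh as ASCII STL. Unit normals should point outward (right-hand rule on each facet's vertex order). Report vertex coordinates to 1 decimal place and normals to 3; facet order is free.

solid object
 facet normal -0.248 0.961 -0.121
  outer loop
   vertex 0.4 3.0 2.0
   vertex 0.2 3.1 3.2
   vertex 3.4 3.9 3.0
  endloop
 endfacet
 facet normal 0.333 -0.066 -0.941
  outer loop
   vertex 0.4 3.0 2.0
   vertex 3.4 3.9 3.0
   vertex 1.9 0.6 2.7
  endloop
 endfacet
 facet normal -0.072 0.503 0.862
  outer loop
   vertex 1.1 2.2 3.8
   vertex 3.4 3.9 3.0
   vertex 0.2 3.1 3.2
  endloop
 endfacet
 facet normal 0.505 -0.303 0.808
  outer loop
   vertex 1.1 2.2 3.8
   vertex 1.9 0.6 2.7
   vertex 3.4 3.9 3.0
  endloop
 endfacet
 facet normal -0.477 0.105 0.873
  outer loop
   vertex 0.2 0.6 3.5
   vertex 1.1 2.2 3.8
   vertex 0.2 3.1 3.2
  endloop
 endfacet
 facet normal 0.394 -0.379 0.837
  outer loop
   vertex 0.2 0.6 3.5
   vertex 1.9 0.6 2.7
   vertex 1.1 2.2 3.8
  endloop
 endfacet
 facet normal -0.986 -0.020 -0.163
  outer loop
   vertex 0.2 0.6 3.5
   vertex 0.2 3.1 3.2
   vertex 0.4 3.0 2.0
  endloop
 endfacet
 facet normal -0.376 -0.468 -0.799
  outer loop
   vertex 0.2 0.6 3.5
   vertex 0.4 3.0 2.0
   vertex 1.9 0.6 2.7
  endloop
 endfacet
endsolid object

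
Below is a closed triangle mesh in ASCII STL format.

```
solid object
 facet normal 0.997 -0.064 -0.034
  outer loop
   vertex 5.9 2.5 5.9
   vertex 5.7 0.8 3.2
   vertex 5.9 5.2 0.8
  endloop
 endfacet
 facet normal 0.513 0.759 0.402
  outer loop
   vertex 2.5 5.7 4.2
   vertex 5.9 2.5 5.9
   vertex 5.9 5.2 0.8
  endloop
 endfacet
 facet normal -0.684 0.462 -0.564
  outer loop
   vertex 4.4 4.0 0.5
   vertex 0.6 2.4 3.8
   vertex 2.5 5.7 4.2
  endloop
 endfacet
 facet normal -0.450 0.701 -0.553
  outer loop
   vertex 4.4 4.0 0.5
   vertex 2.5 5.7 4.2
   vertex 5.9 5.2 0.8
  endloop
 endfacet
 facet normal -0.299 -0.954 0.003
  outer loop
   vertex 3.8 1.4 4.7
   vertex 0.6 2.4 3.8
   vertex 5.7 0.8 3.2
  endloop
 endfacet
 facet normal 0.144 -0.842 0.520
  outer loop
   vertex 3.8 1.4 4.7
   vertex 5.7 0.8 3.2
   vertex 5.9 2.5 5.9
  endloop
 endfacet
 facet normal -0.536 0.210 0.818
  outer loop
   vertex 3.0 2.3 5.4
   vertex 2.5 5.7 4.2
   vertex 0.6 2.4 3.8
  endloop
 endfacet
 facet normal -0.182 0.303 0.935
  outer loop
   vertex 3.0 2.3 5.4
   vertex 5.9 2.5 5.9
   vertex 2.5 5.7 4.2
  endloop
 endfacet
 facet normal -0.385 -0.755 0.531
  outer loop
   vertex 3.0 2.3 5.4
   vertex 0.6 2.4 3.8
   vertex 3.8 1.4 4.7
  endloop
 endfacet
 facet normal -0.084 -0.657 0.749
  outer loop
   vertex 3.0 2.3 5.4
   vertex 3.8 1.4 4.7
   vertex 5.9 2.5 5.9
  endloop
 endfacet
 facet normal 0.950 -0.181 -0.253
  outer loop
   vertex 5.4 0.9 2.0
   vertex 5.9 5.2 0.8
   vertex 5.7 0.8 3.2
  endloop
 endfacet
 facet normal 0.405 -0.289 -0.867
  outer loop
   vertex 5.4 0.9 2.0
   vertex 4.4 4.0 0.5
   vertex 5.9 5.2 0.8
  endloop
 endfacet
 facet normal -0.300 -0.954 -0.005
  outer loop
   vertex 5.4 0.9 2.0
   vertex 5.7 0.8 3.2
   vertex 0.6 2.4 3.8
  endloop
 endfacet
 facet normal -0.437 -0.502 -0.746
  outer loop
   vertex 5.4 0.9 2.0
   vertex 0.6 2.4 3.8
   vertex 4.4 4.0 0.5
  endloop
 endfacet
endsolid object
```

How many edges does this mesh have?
21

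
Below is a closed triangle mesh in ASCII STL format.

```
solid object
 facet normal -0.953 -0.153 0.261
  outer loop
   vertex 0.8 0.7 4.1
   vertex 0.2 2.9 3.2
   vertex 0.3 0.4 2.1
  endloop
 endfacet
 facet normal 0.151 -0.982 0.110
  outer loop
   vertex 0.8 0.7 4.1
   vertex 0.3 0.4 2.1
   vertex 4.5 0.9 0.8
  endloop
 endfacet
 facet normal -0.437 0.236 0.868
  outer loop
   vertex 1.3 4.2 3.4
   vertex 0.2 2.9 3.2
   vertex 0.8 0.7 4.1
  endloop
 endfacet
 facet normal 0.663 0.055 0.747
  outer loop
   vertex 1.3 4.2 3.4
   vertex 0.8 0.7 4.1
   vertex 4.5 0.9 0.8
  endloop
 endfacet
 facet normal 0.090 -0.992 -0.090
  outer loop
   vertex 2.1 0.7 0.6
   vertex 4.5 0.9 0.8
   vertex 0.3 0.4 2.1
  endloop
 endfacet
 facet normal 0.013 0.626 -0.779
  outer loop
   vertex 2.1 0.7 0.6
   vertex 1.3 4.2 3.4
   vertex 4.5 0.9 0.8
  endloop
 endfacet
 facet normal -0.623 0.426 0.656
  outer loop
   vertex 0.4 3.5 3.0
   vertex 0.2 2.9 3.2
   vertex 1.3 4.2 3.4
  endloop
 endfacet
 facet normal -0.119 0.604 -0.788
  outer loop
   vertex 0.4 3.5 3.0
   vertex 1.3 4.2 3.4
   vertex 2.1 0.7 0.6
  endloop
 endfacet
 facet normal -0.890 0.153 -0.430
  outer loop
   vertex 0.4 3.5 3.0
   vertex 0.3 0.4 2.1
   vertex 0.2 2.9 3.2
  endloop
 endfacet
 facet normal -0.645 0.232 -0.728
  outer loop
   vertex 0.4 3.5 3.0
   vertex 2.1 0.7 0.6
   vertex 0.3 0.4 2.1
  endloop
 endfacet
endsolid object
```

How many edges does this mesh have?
15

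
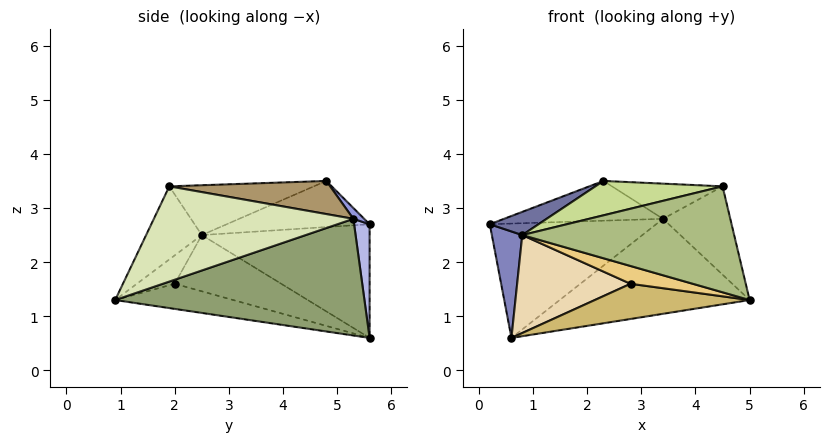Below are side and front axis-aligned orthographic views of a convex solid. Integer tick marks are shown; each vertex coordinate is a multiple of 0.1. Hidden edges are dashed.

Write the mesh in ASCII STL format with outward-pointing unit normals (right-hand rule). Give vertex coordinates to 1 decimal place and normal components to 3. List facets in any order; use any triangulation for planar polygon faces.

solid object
 facet normal -0.397 -0.135 0.908
  outer loop
   vertex 0.8 2.5 2.5
   vertex 2.3 4.8 3.5
   vertex 0.2 5.6 2.7
  endloop
 endfacet
 facet normal -0.967 -0.175 -0.184
  outer loop
   vertex 0.8 2.5 2.5
   vertex 0.2 5.6 2.7
   vertex 0.6 5.6 0.6
  endloop
 endfacet
 facet normal 0.053 0.772 0.634
  outer loop
   vertex 3.4 5.3 2.8
   vertex 0.2 5.6 2.7
   vertex 2.3 4.8 3.5
  endloop
 endfacet
 facet normal 0.093 0.996 0.018
  outer loop
   vertex 3.4 5.3 2.8
   vertex 0.6 5.6 0.6
   vertex 0.2 5.6 2.7
  endloop
 endfacet
 facet normal 0.583 0.444 -0.681
  outer loop
   vertex 3.4 5.3 2.8
   vertex 5.0 0.9 1.3
   vertex 0.6 5.6 0.6
  endloop
 endfacet
 facet normal -0.236 -0.898 0.371
  outer loop
   vertex 4.5 1.9 3.4
   vertex 0.8 2.5 2.5
   vertex 5.0 0.9 1.3
  endloop
 endfacet
 facet normal -0.265 -0.234 0.935
  outer loop
   vertex 4.5 1.9 3.4
   vertex 2.3 4.8 3.5
   vertex 0.8 2.5 2.5
  endloop
 endfacet
 facet normal 0.945 0.319 0.073
  outer loop
   vertex 4.5 1.9 3.4
   vertex 5.0 0.9 1.3
   vertex 3.4 5.3 2.8
  endloop
 endfacet
 facet normal 0.418 0.287 0.862
  outer loop
   vertex 4.5 1.9 3.4
   vertex 3.4 5.3 2.8
   vertex 2.3 4.8 3.5
  endloop
 endfacet
 facet normal -0.332 -0.435 -0.837
  outer loop
   vertex 2.8 2.0 1.6
   vertex 0.6 5.6 0.6
   vertex 5.0 0.9 1.3
  endloop
 endfacet
 facet normal -0.430 -0.706 -0.563
  outer loop
   vertex 2.8 2.0 1.6
   vertex 5.0 0.9 1.3
   vertex 0.8 2.5 2.5
  endloop
 endfacet
 facet normal -0.457 -0.486 -0.745
  outer loop
   vertex 2.8 2.0 1.6
   vertex 0.8 2.5 2.5
   vertex 0.6 5.6 0.6
  endloop
 endfacet
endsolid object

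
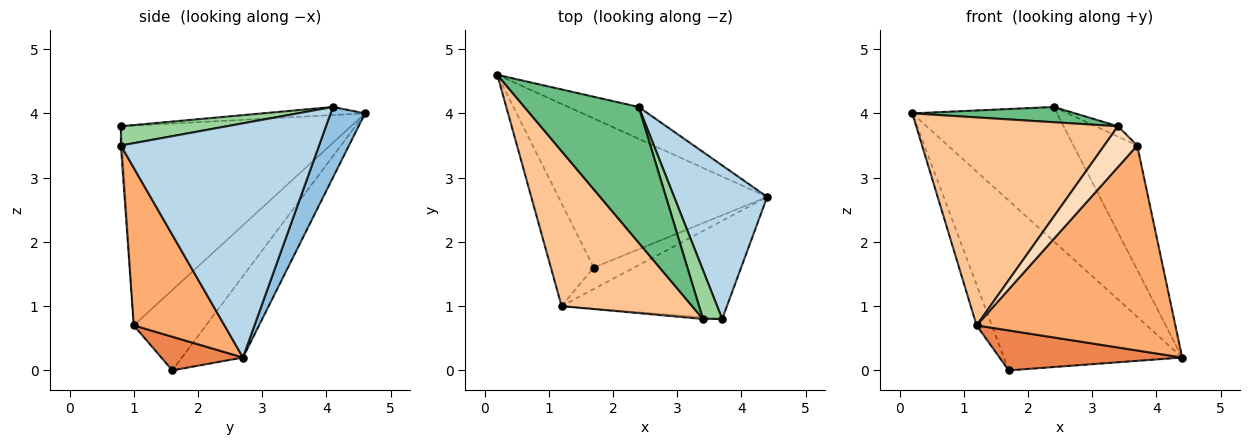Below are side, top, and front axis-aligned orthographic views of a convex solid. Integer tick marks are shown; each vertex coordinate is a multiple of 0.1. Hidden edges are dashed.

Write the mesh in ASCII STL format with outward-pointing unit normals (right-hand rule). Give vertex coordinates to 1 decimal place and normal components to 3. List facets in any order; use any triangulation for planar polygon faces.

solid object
 facet normal -0.249 0.728 -0.639
  outer loop
   vertex 1.7 1.6 0.0
   vertex 0.2 4.6 4.0
   vertex 4.4 2.7 0.2
  endloop
 endfacet
 facet normal 0.226 0.948 -0.225
  outer loop
   vertex 2.4 4.1 4.1
   vertex 4.4 2.7 0.2
   vertex 0.2 4.6 4.0
  endloop
 endfacet
 facet normal 0.890 0.286 0.354
  outer loop
   vertex 2.4 4.1 4.1
   vertex 3.7 0.8 3.5
   vertex 4.4 2.7 0.2
  endloop
 endfacet
 facet normal -0.867 0.183 -0.463
  outer loop
   vertex 1.2 1.0 0.7
   vertex 0.2 4.6 4.0
   vertex 1.7 1.6 0.0
  endloop
 endfacet
 facet normal 0.366 -0.819 -0.441
  outer loop
   vertex 1.2 1.0 0.7
   vertex 1.7 1.6 0.0
   vertex 4.4 2.7 0.2
  endloop
 endfacet
 facet normal 0.381 -0.834 -0.399
  outer loop
   vertex 1.2 1.0 0.7
   vertex 4.4 2.7 0.2
   vertex 3.7 0.8 3.5
  endloop
 endfacet
 facet normal -0.675 -0.592 0.441
  outer loop
   vertex 3.4 0.8 3.8
   vertex 0.2 4.6 4.0
   vertex 1.2 1.0 0.7
  endloop
 endfacet
 facet normal -0.038 -0.999 -0.038
  outer loop
   vertex 3.4 0.8 3.8
   vertex 1.2 1.0 0.7
   vertex 3.7 0.8 3.5
  endloop
 endfacet
 facet normal -0.070 -0.111 0.991
  outer loop
   vertex 3.4 0.8 3.8
   vertex 2.4 4.1 4.1
   vertex 0.2 4.6 4.0
  endloop
 endfacet
 facet normal 0.699 0.148 0.699
  outer loop
   vertex 3.4 0.8 3.8
   vertex 3.7 0.8 3.5
   vertex 2.4 4.1 4.1
  endloop
 endfacet
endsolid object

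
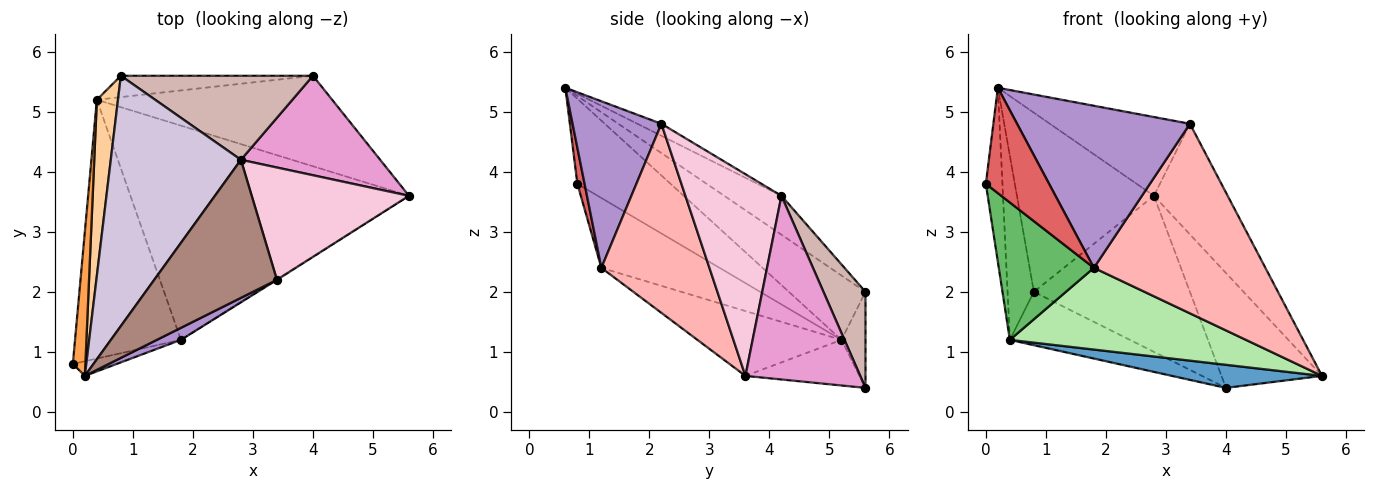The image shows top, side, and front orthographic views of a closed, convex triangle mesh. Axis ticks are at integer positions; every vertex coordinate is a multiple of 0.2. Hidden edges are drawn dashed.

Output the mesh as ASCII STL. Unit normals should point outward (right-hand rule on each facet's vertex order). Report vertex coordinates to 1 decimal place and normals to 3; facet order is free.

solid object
 facet normal -0.185 -0.243 -0.952
  outer loop
   vertex 0.4 5.2 1.2
   vertex 4.0 5.6 0.4
   vertex 5.6 3.6 0.6
  endloop
 endfacet
 facet normal -0.183 0.913 -0.365
  outer loop
   vertex 0.4 5.2 1.2
   vertex 0.8 5.6 2.0
   vertex 4.0 5.6 0.4
  endloop
 endfacet
 facet normal -0.974 0.173 0.143
  outer loop
   vertex 0.4 5.2 1.2
   vertex 0.0 0.8 3.8
   vertex 0.2 0.6 5.4
  endloop
 endfacet
 facet normal -0.903 0.310 0.297
  outer loop
   vertex 0.4 5.2 1.2
   vertex 0.2 0.6 5.4
   vertex 0.8 5.6 2.0
  endloop
 endfacet
 facet normal -0.503 -0.405 -0.763
  outer loop
   vertex 1.8 1.2 2.4
   vertex 0.0 0.8 3.8
   vertex 0.4 5.2 1.2
  endloop
 endfacet
 facet normal -0.213 -0.348 -0.913
  outer loop
   vertex 1.8 1.2 2.4
   vertex 0.4 5.2 1.2
   vertex 5.6 3.6 0.6
  endloop
 endfacet
 facet normal 0.112 -0.984 -0.137
  outer loop
   vertex 1.8 1.2 2.4
   vertex 0.2 0.6 5.4
   vertex 0.0 0.8 3.8
  endloop
 endfacet
 facet normal 0.533 -0.846 -0.003
  outer loop
   vertex 1.8 1.2 2.4
   vertex 5.6 3.6 0.6
   vertex 3.4 2.2 4.8
  endloop
 endfacet
 facet normal 0.456 -0.888 0.066
  outer loop
   vertex 1.8 1.2 2.4
   vertex 3.4 2.2 4.8
   vertex 0.2 0.6 5.4
  endloop
 endfacet
 facet normal -0.236 0.566 0.790
  outer loop
   vertex 2.8 4.2 3.6
   vertex 0.8 5.6 2.0
   vertex 0.2 0.6 5.4
  endloop
 endfacet
 facet normal -0.085 0.494 0.865
  outer loop
   vertex 2.8 4.2 3.6
   vertex 0.2 0.6 5.4
   vertex 3.4 2.2 4.8
  endloop
 endfacet
 facet normal 0.231 0.857 0.461
  outer loop
   vertex 2.8 4.2 3.6
   vertex 4.0 5.6 0.4
   vertex 0.8 5.6 2.0
  endloop
 endfacet
 facet normal 0.653 0.572 0.495
  outer loop
   vertex 2.8 4.2 3.6
   vertex 5.6 3.6 0.6
   vertex 4.0 5.6 0.4
  endloop
 endfacet
 facet normal 0.675 0.518 0.526
  outer loop
   vertex 2.8 4.2 3.6
   vertex 3.4 2.2 4.8
   vertex 5.6 3.6 0.6
  endloop
 endfacet
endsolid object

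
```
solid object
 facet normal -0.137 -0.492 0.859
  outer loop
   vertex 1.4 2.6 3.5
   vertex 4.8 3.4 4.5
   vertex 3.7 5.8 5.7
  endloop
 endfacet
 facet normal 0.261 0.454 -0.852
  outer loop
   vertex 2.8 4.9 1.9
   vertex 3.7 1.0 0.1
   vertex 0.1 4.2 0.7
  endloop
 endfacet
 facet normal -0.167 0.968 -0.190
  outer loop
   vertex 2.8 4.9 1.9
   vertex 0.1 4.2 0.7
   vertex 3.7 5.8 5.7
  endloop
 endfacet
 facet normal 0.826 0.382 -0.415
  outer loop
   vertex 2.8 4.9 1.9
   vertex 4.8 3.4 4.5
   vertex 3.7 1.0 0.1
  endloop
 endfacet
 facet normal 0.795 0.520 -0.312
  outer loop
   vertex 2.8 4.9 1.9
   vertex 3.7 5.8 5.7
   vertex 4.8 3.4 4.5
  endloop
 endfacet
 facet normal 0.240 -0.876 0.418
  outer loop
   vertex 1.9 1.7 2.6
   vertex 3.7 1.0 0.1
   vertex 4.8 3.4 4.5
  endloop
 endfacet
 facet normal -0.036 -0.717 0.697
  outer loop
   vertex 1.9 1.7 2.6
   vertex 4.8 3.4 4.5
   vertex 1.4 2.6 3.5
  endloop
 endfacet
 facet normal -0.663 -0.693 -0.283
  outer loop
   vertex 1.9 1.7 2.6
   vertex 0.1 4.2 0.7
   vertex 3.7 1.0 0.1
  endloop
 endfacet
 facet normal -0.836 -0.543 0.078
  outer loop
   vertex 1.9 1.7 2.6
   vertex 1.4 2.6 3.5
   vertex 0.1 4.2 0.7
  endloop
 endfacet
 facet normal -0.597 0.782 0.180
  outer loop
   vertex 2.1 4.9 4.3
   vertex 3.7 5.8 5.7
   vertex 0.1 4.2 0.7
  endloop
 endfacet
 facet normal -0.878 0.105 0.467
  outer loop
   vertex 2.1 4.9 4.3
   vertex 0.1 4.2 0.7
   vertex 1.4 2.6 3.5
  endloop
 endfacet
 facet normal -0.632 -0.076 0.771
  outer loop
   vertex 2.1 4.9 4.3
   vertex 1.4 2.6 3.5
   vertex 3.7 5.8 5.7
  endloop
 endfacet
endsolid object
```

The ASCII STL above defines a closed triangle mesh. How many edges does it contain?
18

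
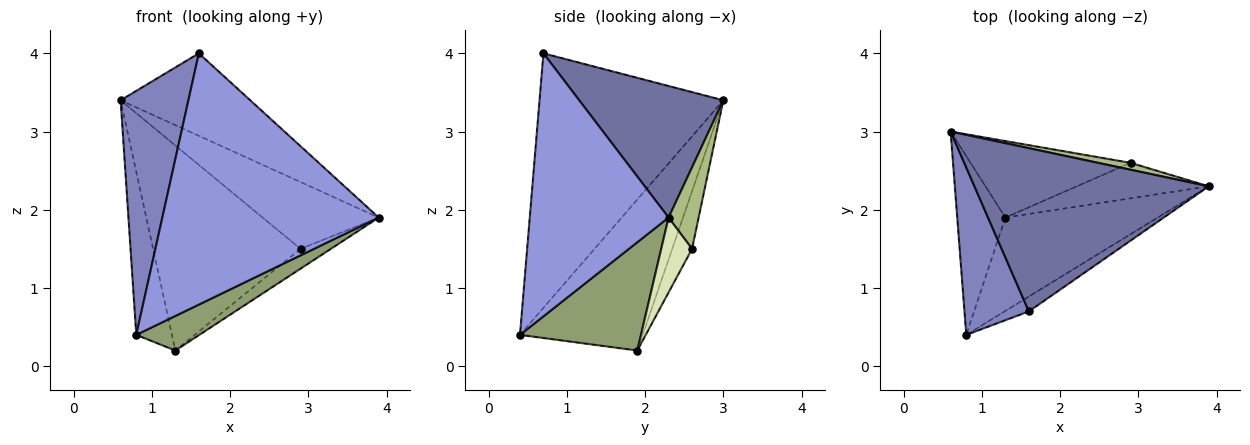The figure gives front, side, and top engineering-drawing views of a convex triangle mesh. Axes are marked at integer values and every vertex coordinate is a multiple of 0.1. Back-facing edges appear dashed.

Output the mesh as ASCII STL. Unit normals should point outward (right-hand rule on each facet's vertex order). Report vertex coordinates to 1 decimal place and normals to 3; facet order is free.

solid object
 facet normal 0.448 0.403 0.798
  outer loop
   vertex 1.6 0.7 4.0
   vertex 3.9 2.3 1.9
   vertex 0.6 3.0 3.4
  endloop
 endfacet
 facet normal -0.913 -0.337 0.231
  outer loop
   vertex 1.6 0.7 4.0
   vertex 0.6 3.0 3.4
   vertex 0.8 0.4 0.4
  endloop
 endfacet
 facet normal 0.539 -0.841 -0.050
  outer loop
   vertex 1.6 0.7 4.0
   vertex 0.8 0.4 0.4
   vertex 3.9 2.3 1.9
  endloop
 endfacet
 facet normal -0.918 0.267 -0.293
  outer loop
   vertex 1.3 1.9 0.2
   vertex 0.8 0.4 0.4
   vertex 0.6 3.0 3.4
  endloop
 endfacet
 facet normal 0.555 -0.289 -0.780
  outer loop
   vertex 1.3 1.9 0.2
   vertex 3.9 2.3 1.9
   vertex 0.8 0.4 0.4
  endloop
 endfacet
 facet normal 0.249 0.963 0.099
  outer loop
   vertex 2.9 2.6 1.5
   vertex 0.6 3.0 3.4
   vertex 3.9 2.3 1.9
  endloop
 endfacet
 facet normal -0.125 0.930 -0.347
  outer loop
   vertex 2.9 2.6 1.5
   vertex 1.3 1.9 0.2
   vertex 0.6 3.0 3.4
  endloop
 endfacet
 facet normal 0.444 0.437 -0.782
  outer loop
   vertex 2.9 2.6 1.5
   vertex 3.9 2.3 1.9
   vertex 1.3 1.9 0.2
  endloop
 endfacet
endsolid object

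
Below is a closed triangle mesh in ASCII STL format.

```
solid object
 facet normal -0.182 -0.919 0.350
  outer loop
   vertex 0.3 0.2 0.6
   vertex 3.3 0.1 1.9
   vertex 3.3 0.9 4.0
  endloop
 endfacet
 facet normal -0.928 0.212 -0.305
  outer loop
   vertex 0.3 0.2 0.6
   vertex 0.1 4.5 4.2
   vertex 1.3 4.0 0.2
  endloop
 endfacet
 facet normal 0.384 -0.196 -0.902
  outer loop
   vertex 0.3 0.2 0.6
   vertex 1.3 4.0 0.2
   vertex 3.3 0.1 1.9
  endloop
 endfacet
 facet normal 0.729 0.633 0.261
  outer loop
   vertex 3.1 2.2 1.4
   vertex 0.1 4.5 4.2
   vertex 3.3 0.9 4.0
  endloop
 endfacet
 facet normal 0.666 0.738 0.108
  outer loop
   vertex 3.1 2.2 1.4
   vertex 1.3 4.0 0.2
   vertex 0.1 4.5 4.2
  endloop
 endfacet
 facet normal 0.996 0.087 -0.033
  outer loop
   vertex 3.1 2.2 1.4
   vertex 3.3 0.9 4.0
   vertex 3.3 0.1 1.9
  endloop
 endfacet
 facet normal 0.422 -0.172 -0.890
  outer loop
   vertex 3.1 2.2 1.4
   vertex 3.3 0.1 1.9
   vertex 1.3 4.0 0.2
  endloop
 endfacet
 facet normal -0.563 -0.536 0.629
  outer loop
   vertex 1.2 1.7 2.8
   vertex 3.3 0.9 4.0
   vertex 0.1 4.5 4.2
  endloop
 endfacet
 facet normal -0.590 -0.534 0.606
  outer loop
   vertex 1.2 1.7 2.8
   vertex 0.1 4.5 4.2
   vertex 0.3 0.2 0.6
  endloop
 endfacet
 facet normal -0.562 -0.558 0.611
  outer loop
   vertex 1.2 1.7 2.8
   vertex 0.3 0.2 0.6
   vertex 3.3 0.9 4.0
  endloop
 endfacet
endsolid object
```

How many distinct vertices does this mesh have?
7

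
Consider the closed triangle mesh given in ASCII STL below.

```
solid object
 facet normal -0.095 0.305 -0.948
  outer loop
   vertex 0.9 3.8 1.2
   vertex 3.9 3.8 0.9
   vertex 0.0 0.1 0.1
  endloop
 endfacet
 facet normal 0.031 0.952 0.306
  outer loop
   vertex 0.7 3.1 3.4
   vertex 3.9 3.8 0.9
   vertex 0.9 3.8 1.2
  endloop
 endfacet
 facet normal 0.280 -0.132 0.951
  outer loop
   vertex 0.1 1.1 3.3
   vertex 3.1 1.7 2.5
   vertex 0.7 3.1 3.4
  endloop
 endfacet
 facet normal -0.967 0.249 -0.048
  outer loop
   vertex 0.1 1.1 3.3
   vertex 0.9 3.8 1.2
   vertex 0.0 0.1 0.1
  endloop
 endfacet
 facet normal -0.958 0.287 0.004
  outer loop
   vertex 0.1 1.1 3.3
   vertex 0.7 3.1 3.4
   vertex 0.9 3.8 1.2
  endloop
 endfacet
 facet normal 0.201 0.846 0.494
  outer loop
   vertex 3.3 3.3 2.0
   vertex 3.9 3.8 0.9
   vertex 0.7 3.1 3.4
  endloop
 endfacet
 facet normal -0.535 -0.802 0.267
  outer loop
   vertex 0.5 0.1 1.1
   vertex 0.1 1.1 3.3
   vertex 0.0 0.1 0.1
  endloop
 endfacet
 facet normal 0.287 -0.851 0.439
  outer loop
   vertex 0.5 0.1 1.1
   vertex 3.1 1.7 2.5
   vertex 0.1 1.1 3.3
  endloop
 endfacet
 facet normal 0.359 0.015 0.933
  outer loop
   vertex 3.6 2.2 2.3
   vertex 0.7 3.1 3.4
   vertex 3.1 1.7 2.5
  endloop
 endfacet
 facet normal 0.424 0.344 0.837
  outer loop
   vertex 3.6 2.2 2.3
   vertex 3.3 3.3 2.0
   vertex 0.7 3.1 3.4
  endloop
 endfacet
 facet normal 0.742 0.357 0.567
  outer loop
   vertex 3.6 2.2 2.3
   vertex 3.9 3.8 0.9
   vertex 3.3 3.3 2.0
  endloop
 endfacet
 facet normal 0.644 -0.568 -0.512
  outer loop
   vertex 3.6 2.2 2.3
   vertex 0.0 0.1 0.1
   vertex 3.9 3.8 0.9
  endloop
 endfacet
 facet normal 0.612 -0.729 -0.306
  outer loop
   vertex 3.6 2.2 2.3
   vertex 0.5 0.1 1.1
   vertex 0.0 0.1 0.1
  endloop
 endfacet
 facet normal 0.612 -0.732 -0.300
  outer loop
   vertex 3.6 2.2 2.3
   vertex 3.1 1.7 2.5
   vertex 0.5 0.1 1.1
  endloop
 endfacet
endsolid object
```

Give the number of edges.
21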